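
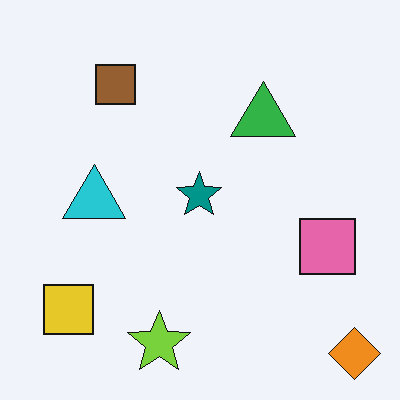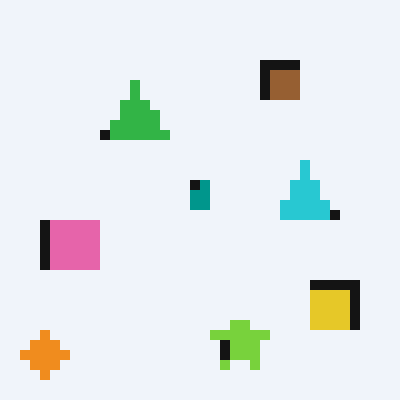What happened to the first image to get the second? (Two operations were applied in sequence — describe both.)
This is the original image flipped horizontally (left ↔ right), then coarsely pixelated.

The orange diamond is in the bottom-right of the first image and the bottom-left of the second — shapes on opposite sides of the vertical midline have swapped in a mirror flip. Shapes are reduced to large square blocks; fine edges and outlines are lost — a downscale-then-upscale (mosaic) effect.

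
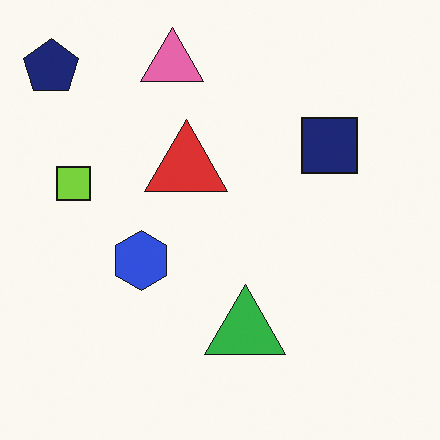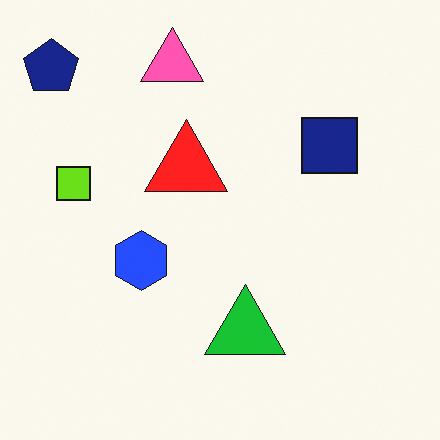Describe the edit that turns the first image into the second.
The transformation is: slightly oversaturated.

All colors are more vivid — a global saturation change.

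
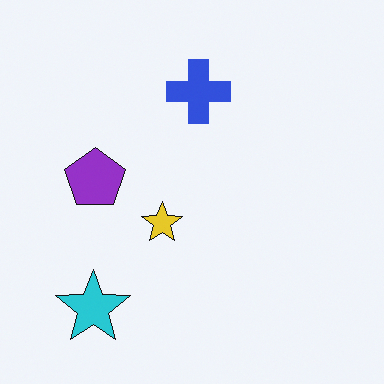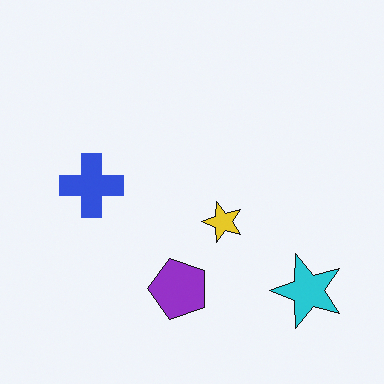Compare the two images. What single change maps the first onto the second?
The transformation is: rotated 90° counter-clockwise.

The cyan star sits in the bottom-left of the first image and the bottom-right of the second — consistent with a whole-image 90° counter-clockwise rotation.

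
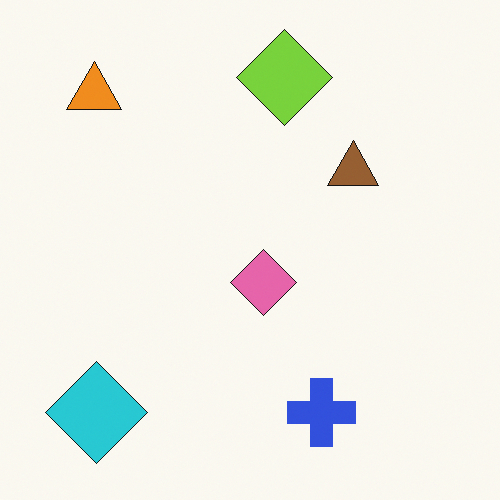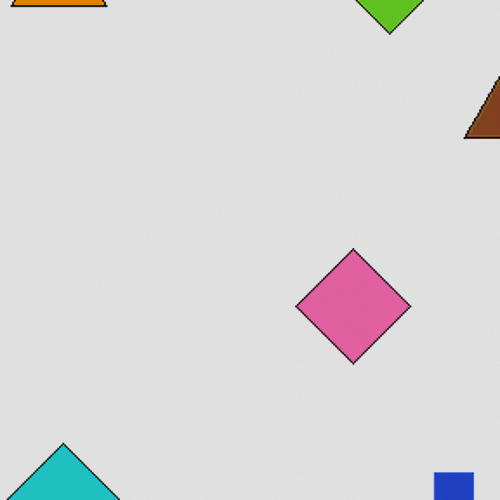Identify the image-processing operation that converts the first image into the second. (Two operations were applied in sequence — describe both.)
The image was cropped to a noticeably smaller region and rescaled, then moderately posterized.

The visible shapes are larger and the field of view is narrower; shapes near the original edges may be partly or wholly outside the frame — a crop-and-rescale. Each flat color has snapped to a coarser quantized level — most visibly, the near-white background has dropped to a flat grey.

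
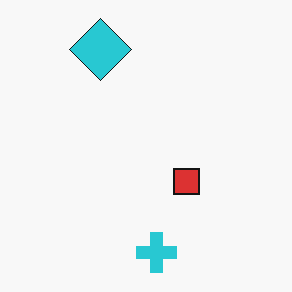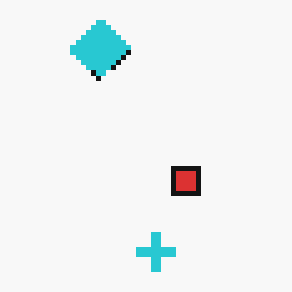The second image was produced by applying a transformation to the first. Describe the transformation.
The image was lightly pixelated (a mild mosaic effect).

Shapes are reduced to large square blocks; fine edges and outlines are lost — a downscale-then-upscale (mosaic) effect.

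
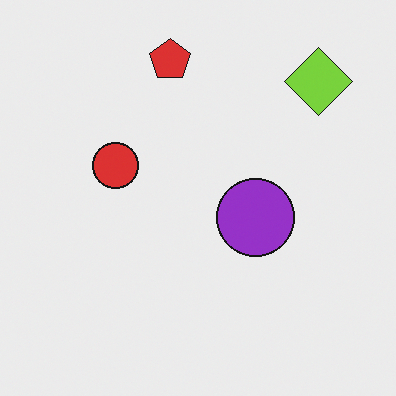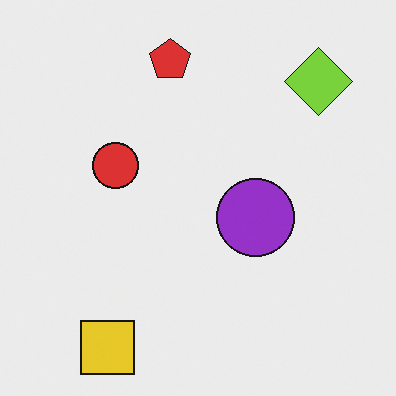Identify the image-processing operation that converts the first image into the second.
This is the original image overlaid with an additional yellow square.

A yellow square appears in the second image that is absent from the first.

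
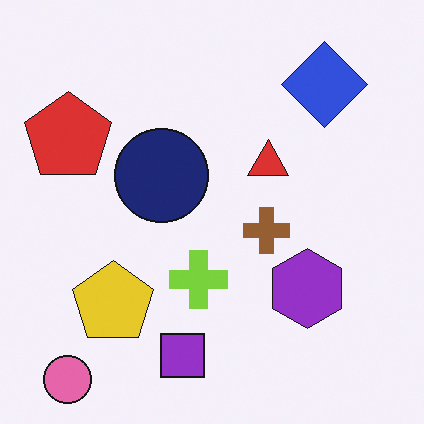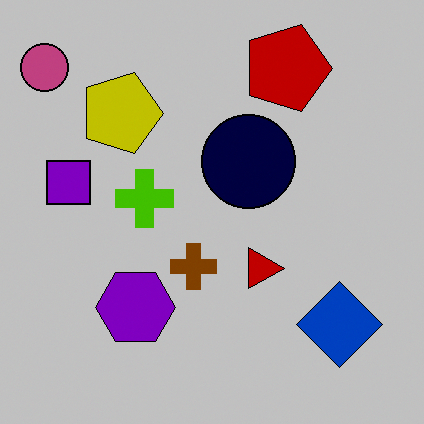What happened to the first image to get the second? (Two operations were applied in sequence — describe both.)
Rotated 90° clockwise, then aggressively posterized.

The pink circle sits in the bottom-left of the first image and the top-left of the second — consistent with a whole-image 90° clockwise rotation. Each flat color has snapped to a coarser quantized level — most visibly, the near-white background has dropped to a flat grey.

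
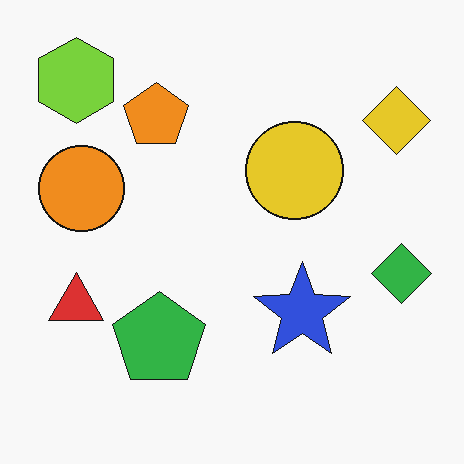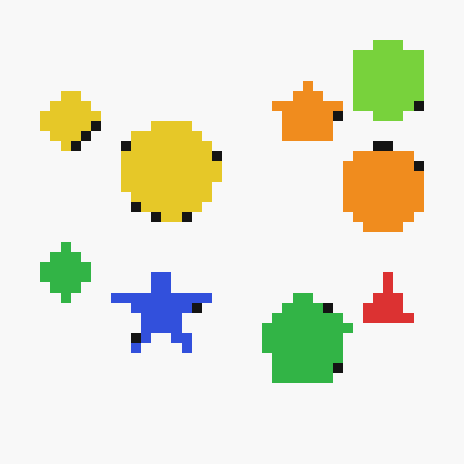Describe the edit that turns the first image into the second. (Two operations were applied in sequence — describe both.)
This is the original image heavily pixelated into large blocks, then flipped horizontally (left ↔ right).

Shapes are reduced to large square blocks; fine edges and outlines are lost — a downscale-then-upscale (mosaic) effect. The green diamond is in the right of the first image and the left of the second — shapes on opposite sides of the vertical midline have swapped in a mirror flip.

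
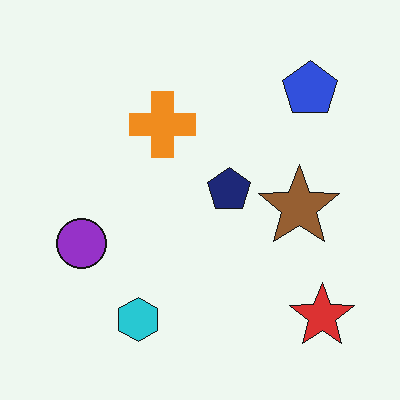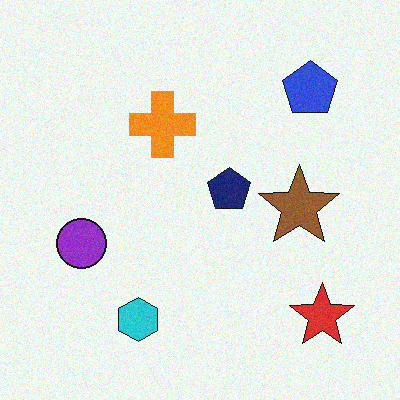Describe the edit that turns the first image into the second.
Degraded with light additive noise.

Random speckle covers the whole image, including the flat background.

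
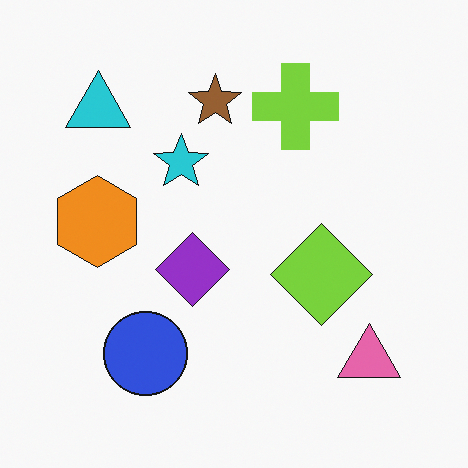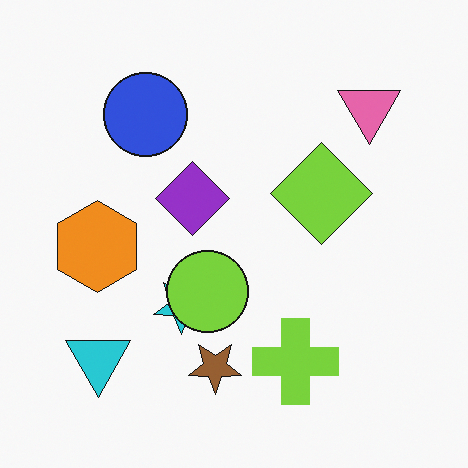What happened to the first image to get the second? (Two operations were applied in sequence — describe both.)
The image was flipped vertically (top ↔ bottom), then overlaid with an additional lime circle.

The brown star is in the top of the first image and the bottom of the second — shapes on opposite sides of the horizontal midline have swapped in a mirror flip. A lime circle appears in the second image that is absent from the first.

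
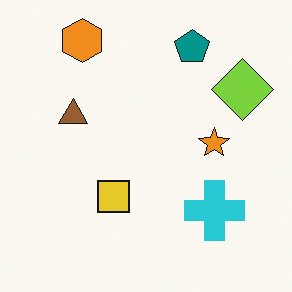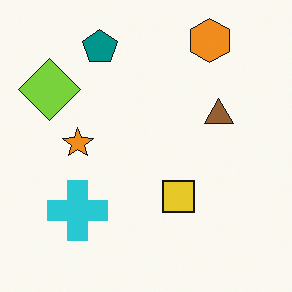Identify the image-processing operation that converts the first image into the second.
The image was flipped horizontally (left ↔ right).

The lime diamond is in the top-right of the first image and the top-left of the second — shapes on opposite sides of the vertical midline have swapped in a mirror flip.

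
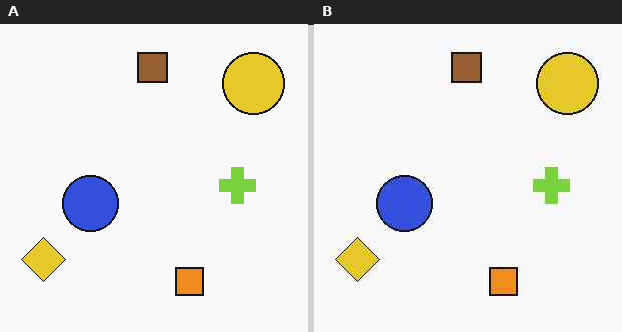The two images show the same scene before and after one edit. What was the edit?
This is the original image given moderate JPEG compression.

Blocky 8×8 compression artifacts appear around shape edges and the flat background shows ringing — characteristic JPEG degradation.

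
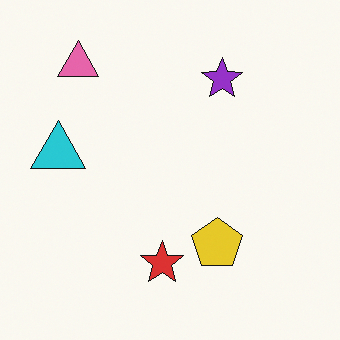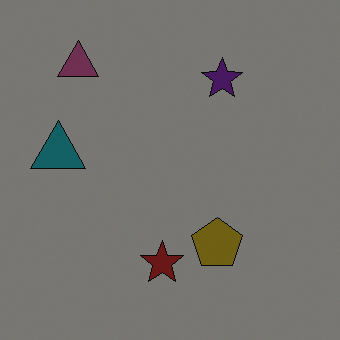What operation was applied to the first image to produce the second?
It was noticeably darkened.

Every pixel — background and shapes alike — is uniformly darkened.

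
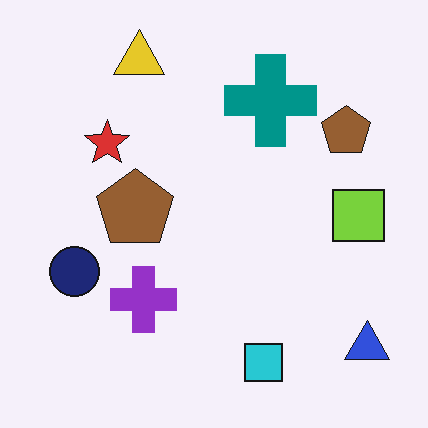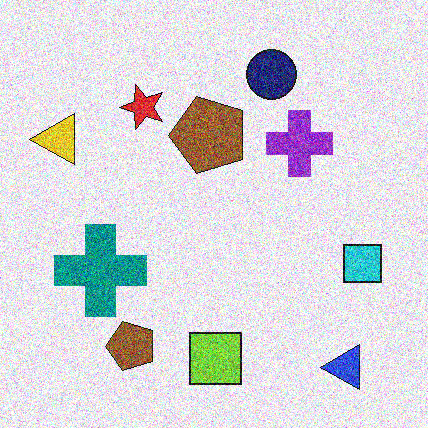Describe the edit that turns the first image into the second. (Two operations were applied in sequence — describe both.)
This is the original image degraded with strong gaussian noise, then transposed (reflected across the top-left ↔ bottom-right diagonal).

Random speckle covers the whole image, including the flat background. Shapes have swapped their row and column positions — what was in the top-right is now in the bottom-left — a diagonal reflection.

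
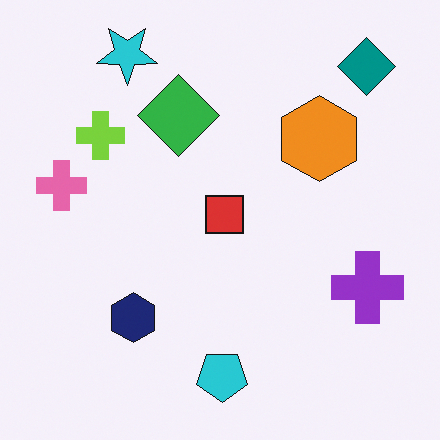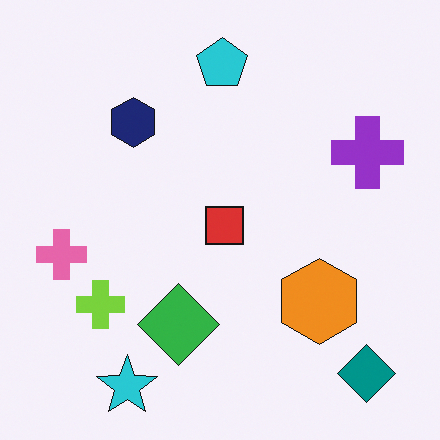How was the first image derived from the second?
The image was flipped vertically (top ↔ bottom).

The cyan star is in the bottom-left of the second image and the top-left of the first — shapes on opposite sides of the horizontal midline have swapped in a mirror flip.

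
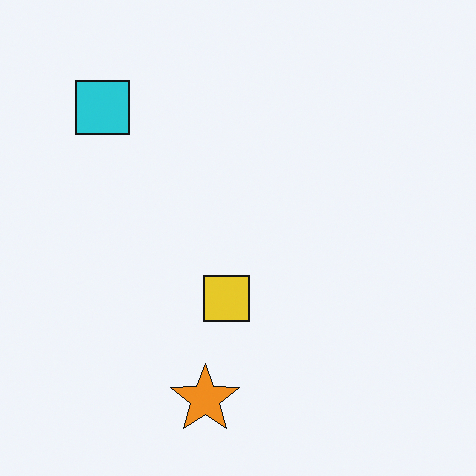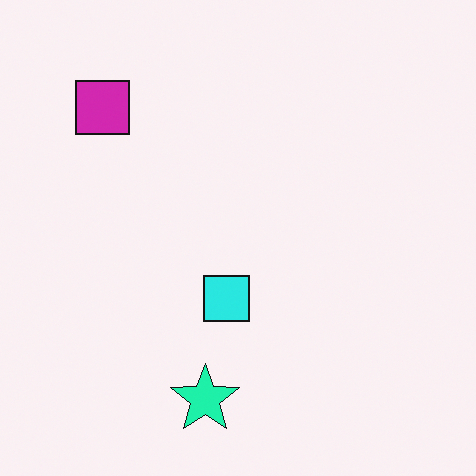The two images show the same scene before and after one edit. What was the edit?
The second image is the first hue-shifted noticeably.

Every shape's color has rotated by the same amount around the hue wheel — a uniform hue shift.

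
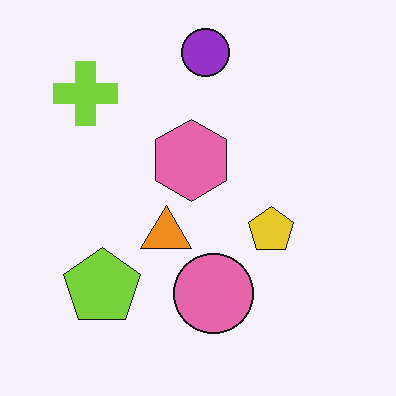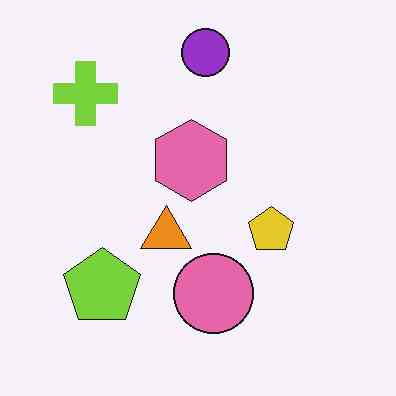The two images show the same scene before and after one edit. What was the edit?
This is the original image given moderate JPEG compression.

Blocky 8×8 compression artifacts appear around shape edges and the flat background shows ringing — characteristic JPEG degradation.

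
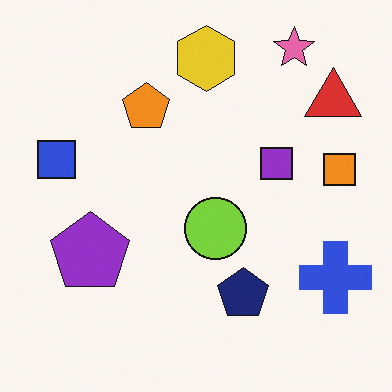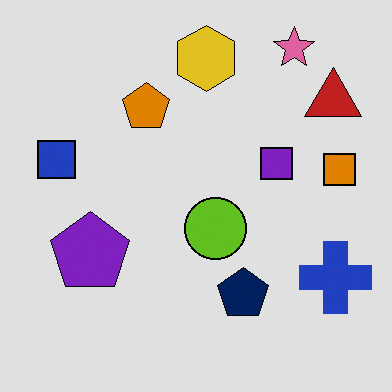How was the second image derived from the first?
The transformation is: posterized to a reduced palette.

Each flat color has snapped to a coarser quantized level — most visibly, the near-white background has dropped to a flat grey.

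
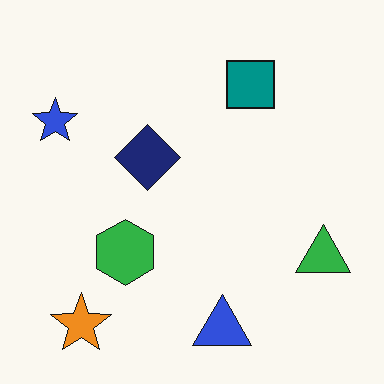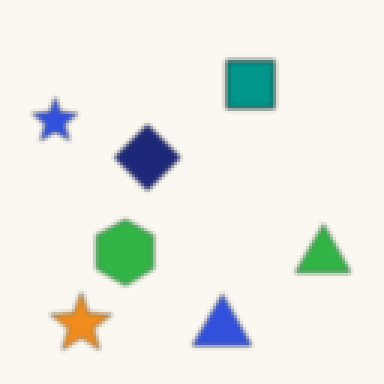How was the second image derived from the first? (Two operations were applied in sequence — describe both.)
Given a subtle gaussian blur, then lightly pixelated (a mild mosaic effect).

Shape edges and outlines are uniformly softened across the whole image. Shapes are reduced to large square blocks; fine edges and outlines are lost — a downscale-then-upscale (mosaic) effect.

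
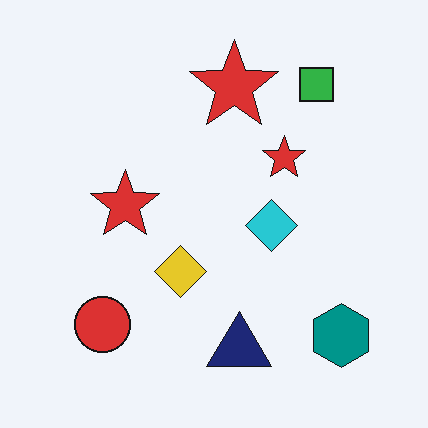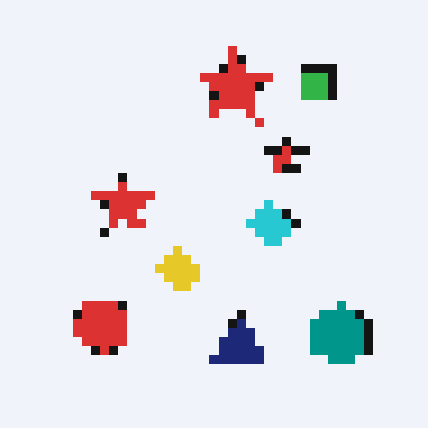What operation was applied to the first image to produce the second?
The image was heavily pixelated into large blocks.

Shapes are reduced to large square blocks; fine edges and outlines are lost — a downscale-then-upscale (mosaic) effect.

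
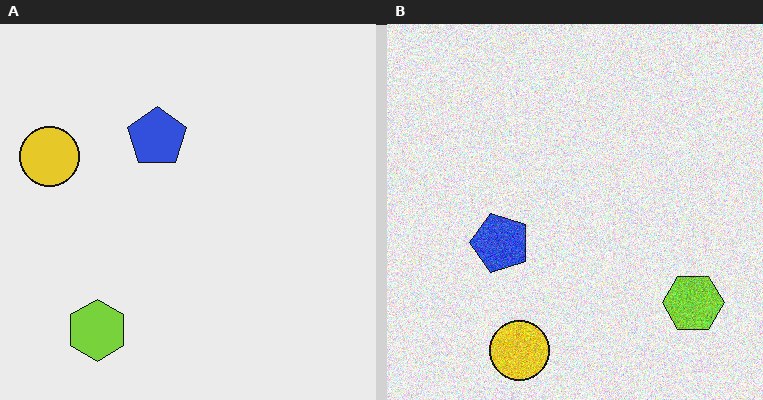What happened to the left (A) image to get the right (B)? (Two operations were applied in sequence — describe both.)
The transformation is: rotated 90° counter-clockwise, then degraded with moderate additive noise.

The yellow circle sits in the left of the left (A) image and the bottom of the right (B) — consistent with a whole-image 90° counter-clockwise rotation. Random speckle covers the whole image, including the flat background.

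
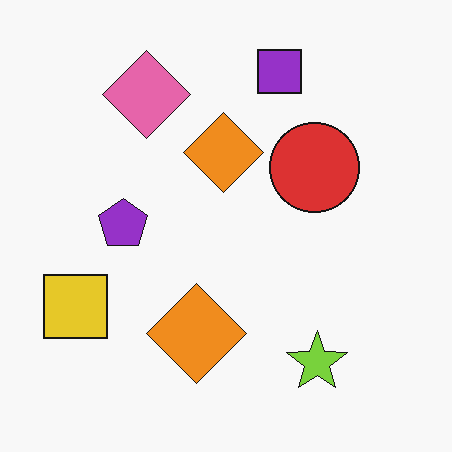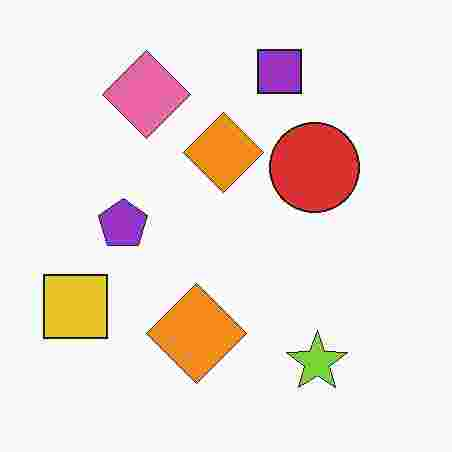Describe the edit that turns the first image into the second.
It was degraded with heavy JPEG compression.

Blocky 8×8 compression artifacts appear around shape edges and the flat background shows ringing — characteristic JPEG degradation.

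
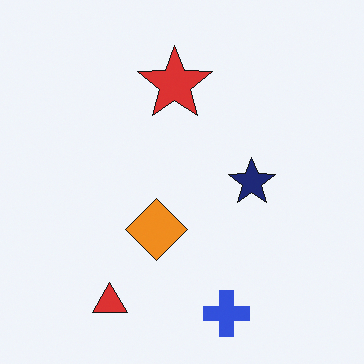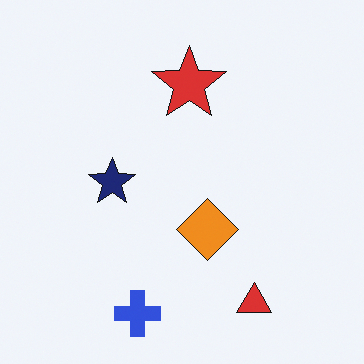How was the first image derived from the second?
The first image is the second flipped horizontally (left ↔ right).

The red triangle is in the bottom-right of the second image and the bottom-left of the first — shapes on opposite sides of the vertical midline have swapped in a mirror flip.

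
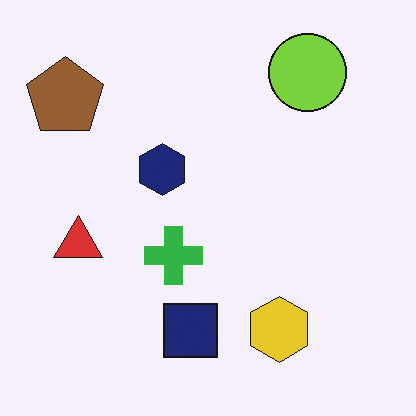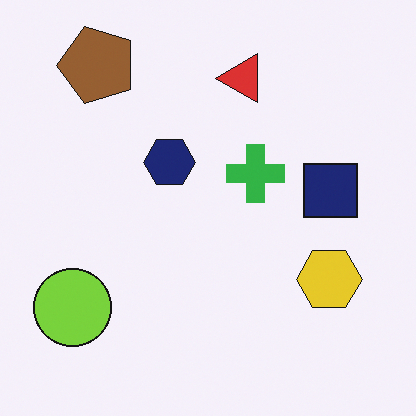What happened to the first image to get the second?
The image was transposed (reflected across the top-left ↔ bottom-right diagonal).

Shapes have swapped their row and column positions — what was in the top-right is now in the bottom-left — a diagonal reflection.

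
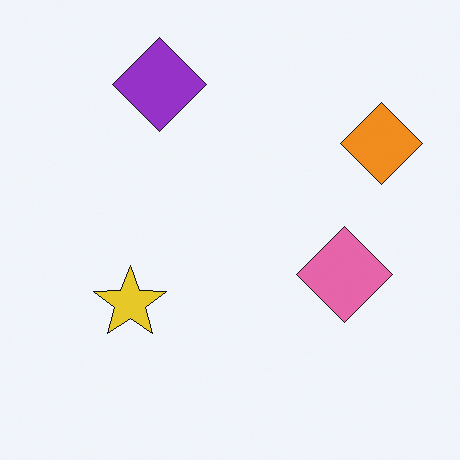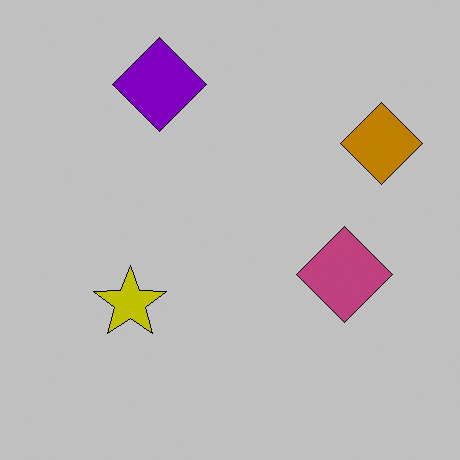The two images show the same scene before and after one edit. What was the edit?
Aggressively posterized.

Each flat color has snapped to a coarser quantized level — most visibly, the near-white background has dropped to a flat grey.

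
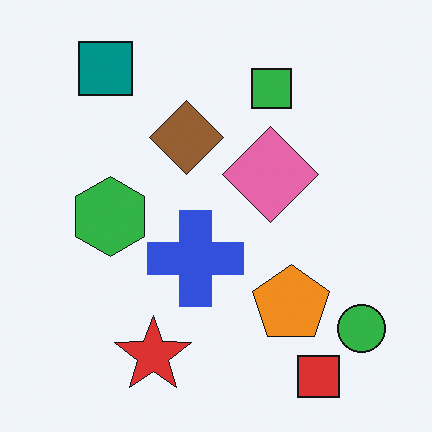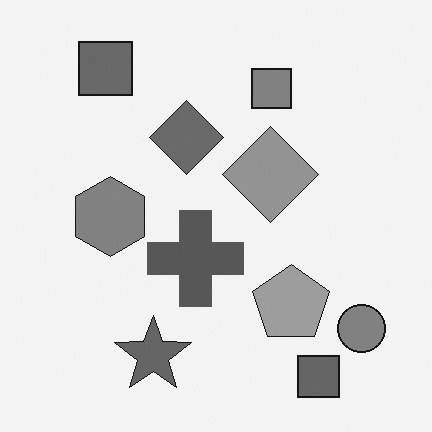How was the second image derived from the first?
The second image is the first converted to grayscale.

All color is removed — every shape is now a shade of grey.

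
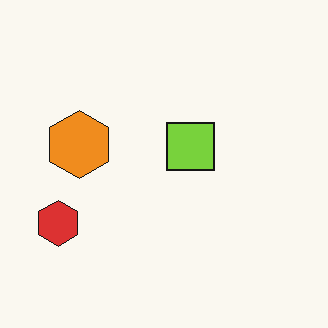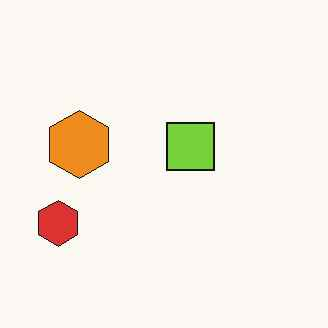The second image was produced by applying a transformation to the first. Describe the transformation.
This is the original image JPEG-compressed with visible artifacts.

Blocky 8×8 compression artifacts appear around shape edges and the flat background shows ringing — characteristic JPEG degradation.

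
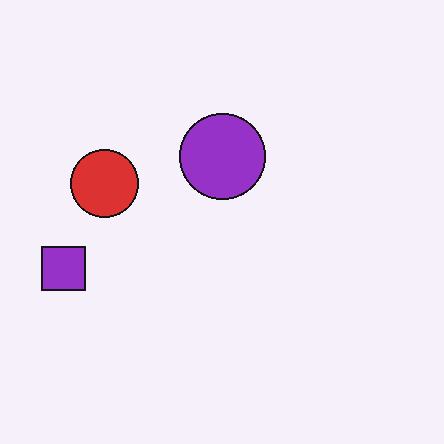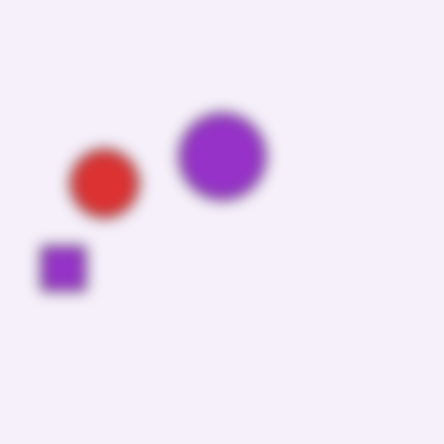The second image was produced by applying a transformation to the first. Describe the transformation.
The image was heavily blurred.

Shape edges and outlines are uniformly softened across the whole image.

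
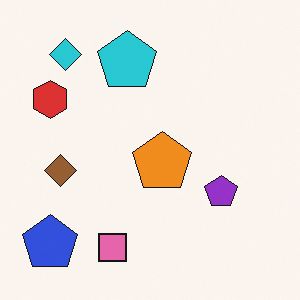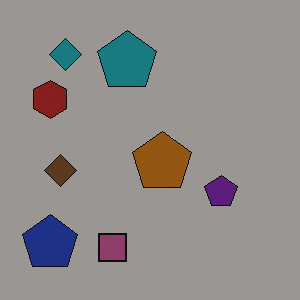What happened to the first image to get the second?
It was substantially darkened.

Every pixel — background and shapes alike — is uniformly darkened.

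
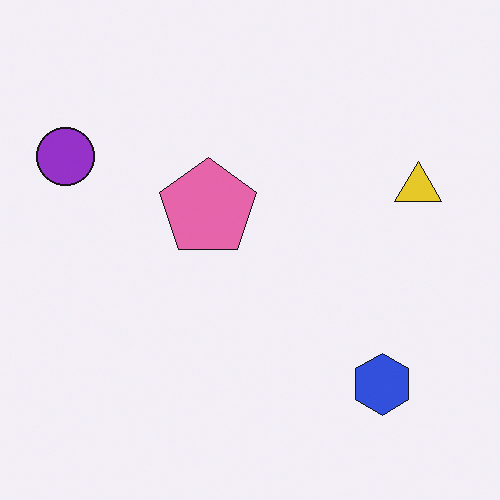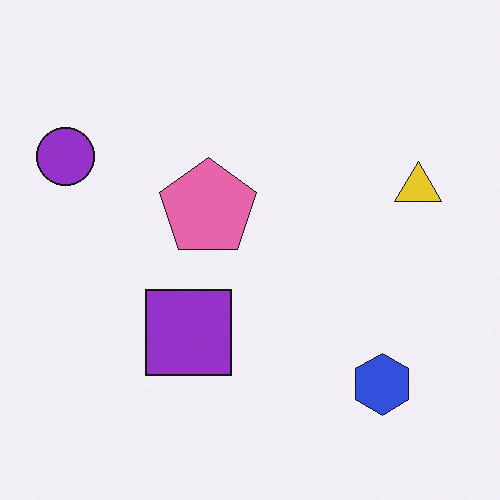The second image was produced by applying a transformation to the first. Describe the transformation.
This is the original image overlaid with an additional purple square.

A purple square appears in the second image that is absent from the first.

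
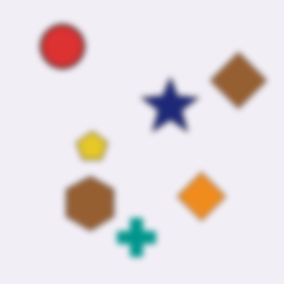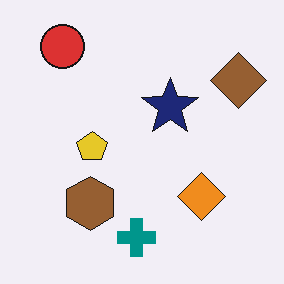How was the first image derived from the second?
The image was moderately blurred.

Shape edges and outlines are uniformly softened across the whole image.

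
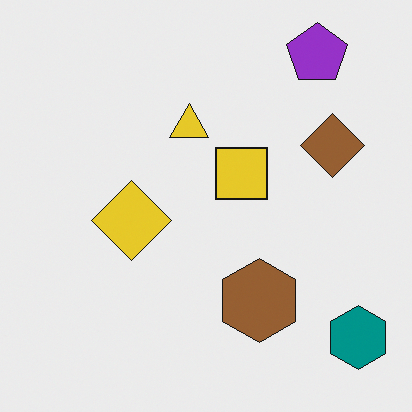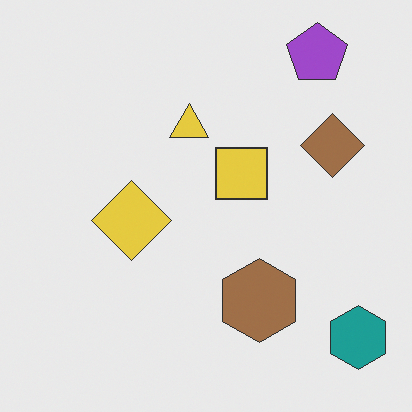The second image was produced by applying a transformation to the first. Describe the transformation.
This is the original image given slightly reduced contrast.

Tones are pushed toward mid-grey across the whole image — a global contrast change.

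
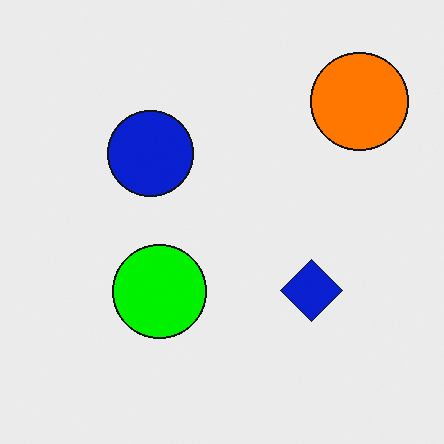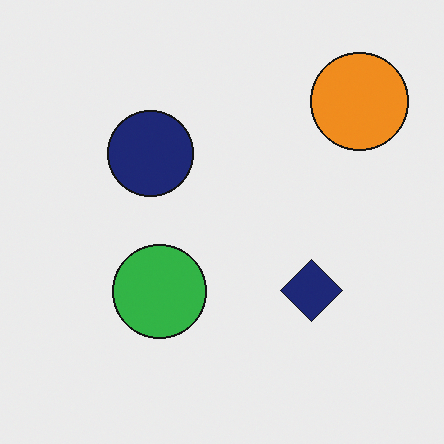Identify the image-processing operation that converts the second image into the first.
It was made much more vivid (saturation change).

All colors are more vivid — a global saturation change.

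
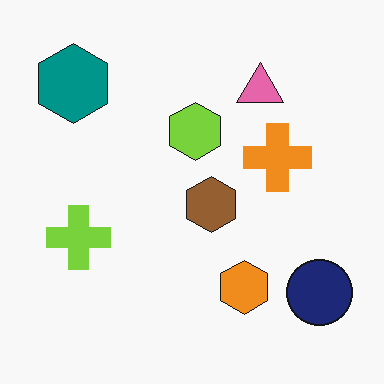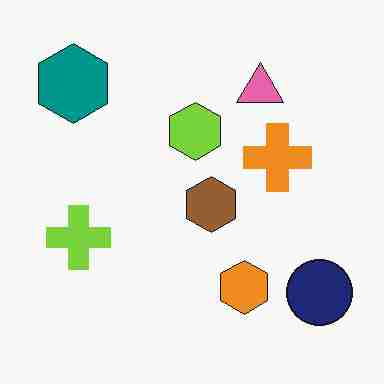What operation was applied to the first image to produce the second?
The second image is the first degraded with heavy JPEG compression.

Blocky 8×8 compression artifacts appear around shape edges and the flat background shows ringing — characteristic JPEG degradation.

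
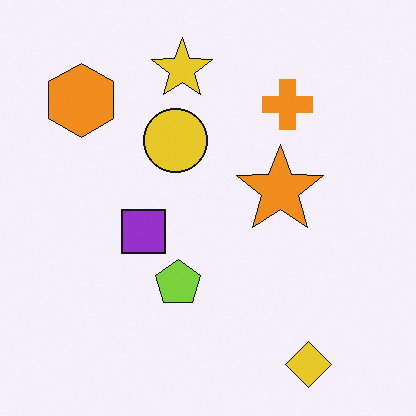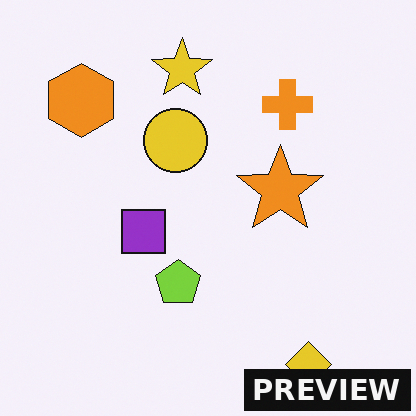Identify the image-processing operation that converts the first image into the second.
Watermarked with the text "PREVIEW" in the lower-right corner.

A dark label reading "PREVIEW" appears in the lower-right corner.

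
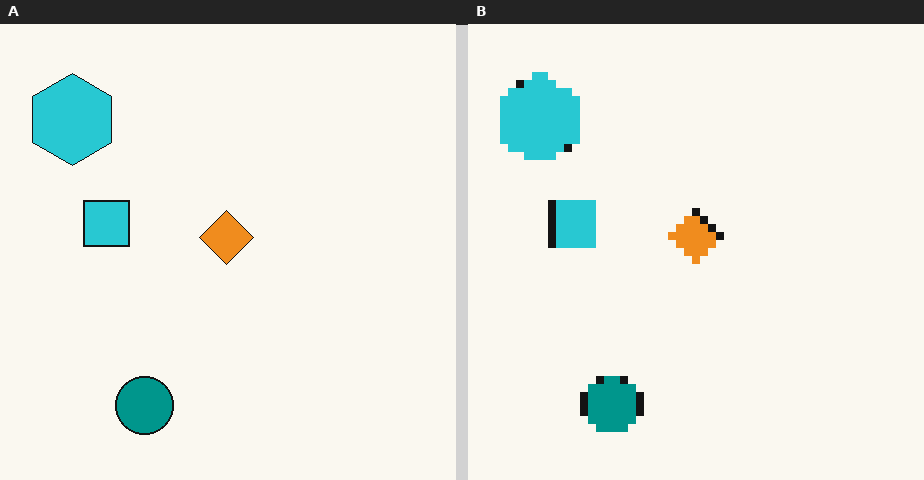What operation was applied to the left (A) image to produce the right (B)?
This is the original image pixelated into visible square blocks.

Shapes are reduced to large square blocks; fine edges and outlines are lost — a downscale-then-upscale (mosaic) effect.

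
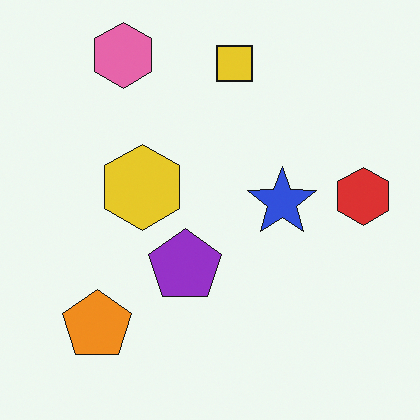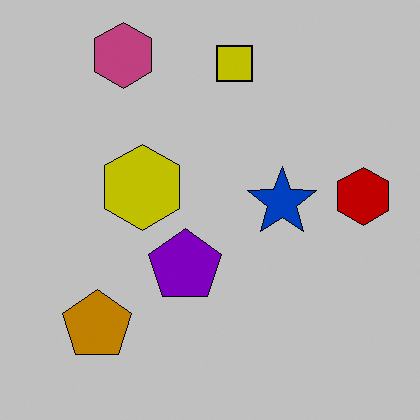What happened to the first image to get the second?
It was heavily posterized to just a handful of flat colors.

Each flat color has snapped to a coarser quantized level — most visibly, the near-white background has dropped to a flat grey.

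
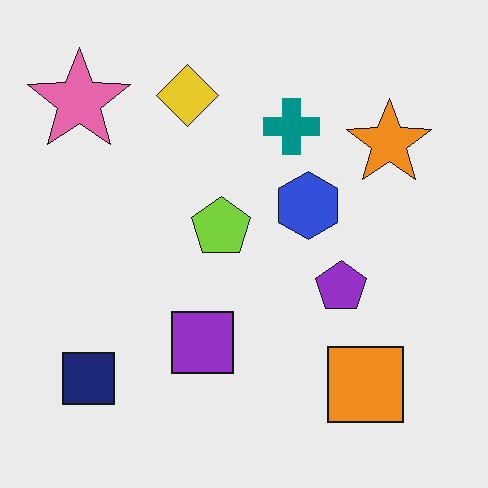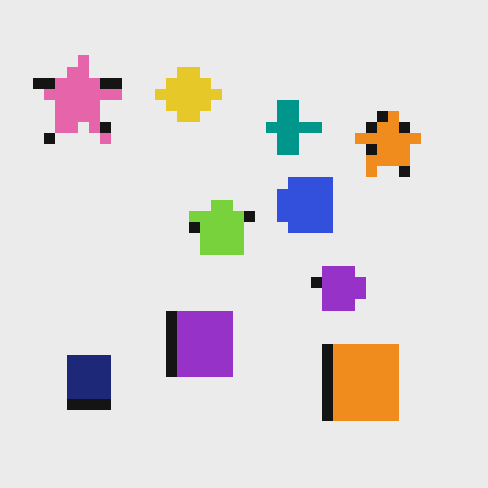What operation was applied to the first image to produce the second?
The image was coarsely pixelated.

Shapes are reduced to large square blocks; fine edges and outlines are lost — a downscale-then-upscale (mosaic) effect.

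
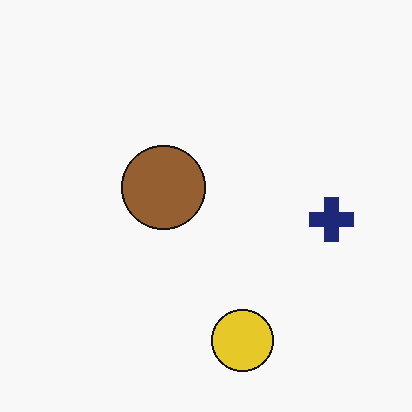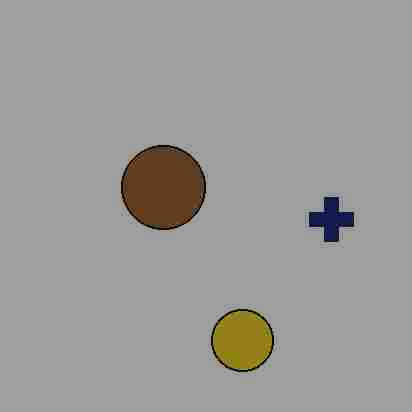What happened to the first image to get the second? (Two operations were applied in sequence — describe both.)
The second image is the first degraded with heavy JPEG compression, then darkened a lot.

Blocky 8×8 compression artifacts appear around shape edges and the flat background shows ringing — characteristic JPEG degradation. Every pixel — background and shapes alike — is uniformly darkened.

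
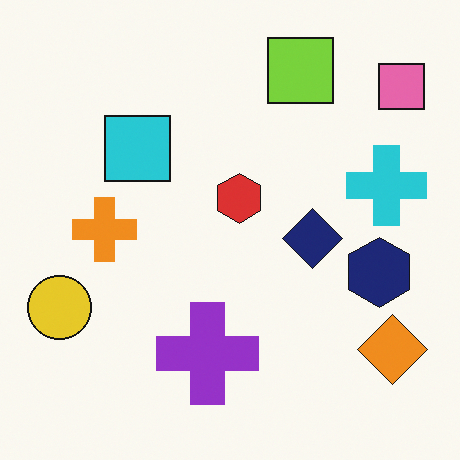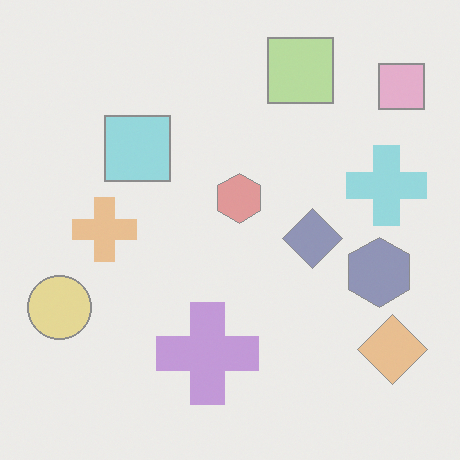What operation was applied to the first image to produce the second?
Given much lower contrast.

Tones are pushed toward mid-grey across the whole image — a global contrast change.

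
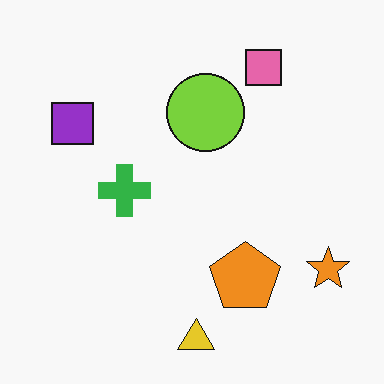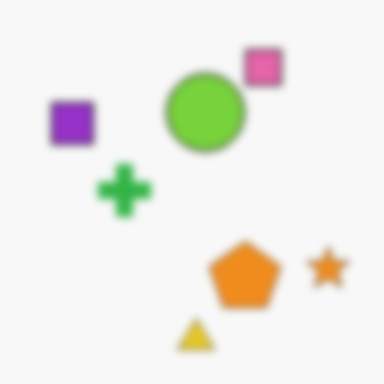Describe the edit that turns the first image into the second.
Moderately blurred.

Shape edges and outlines are uniformly softened across the whole image.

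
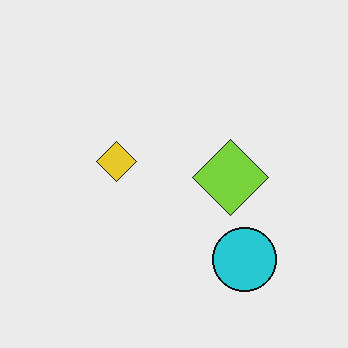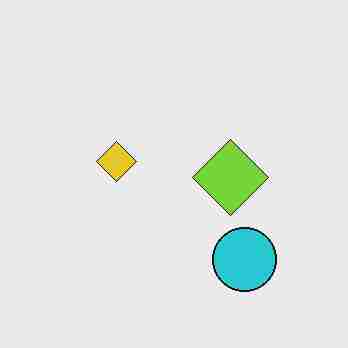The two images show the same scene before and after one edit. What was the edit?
It was heavily JPEG-compressed with obvious blocking artifacts.

Blocky 8×8 compression artifacts appear around shape edges and the flat background shows ringing — characteristic JPEG degradation.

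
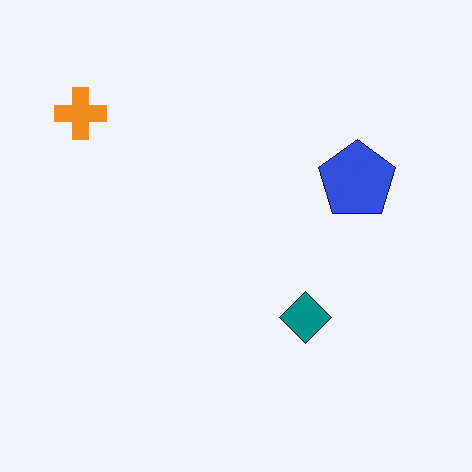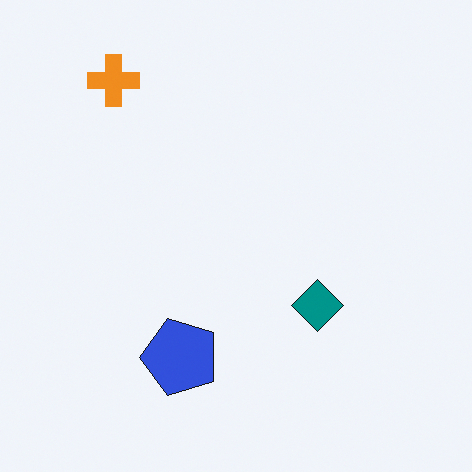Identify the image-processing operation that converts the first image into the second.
The image was transposed (reflected across the top-left ↔ bottom-right diagonal).

Shapes have swapped their row and column positions — what was in the top-right is now in the bottom-left — a diagonal reflection.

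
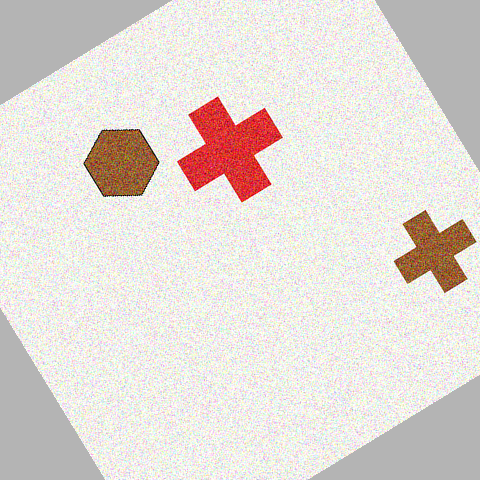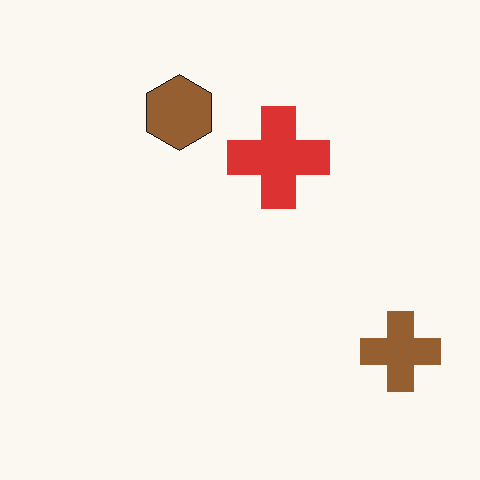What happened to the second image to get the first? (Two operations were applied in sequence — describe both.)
It was degraded with visible gaussian noise, then rotated counter-clockwise by a large amount — several tens of degrees.

Random speckle covers the whole image, including the flat background. Every shape is tilted by the same angle and the image corners show triangular fill wedges — a whole-image rotation by a non-right angle.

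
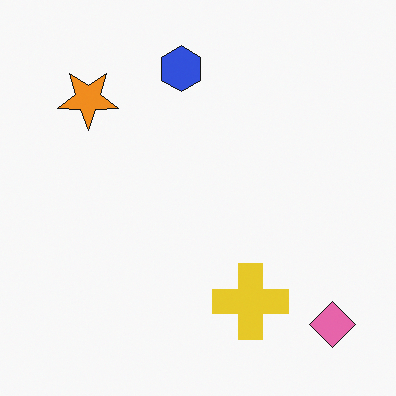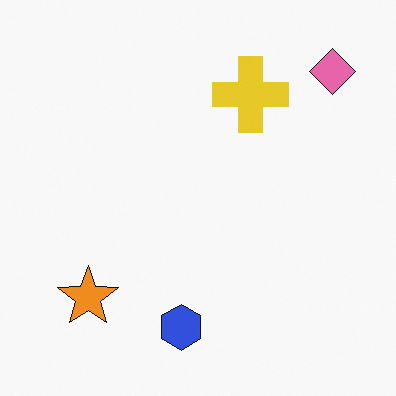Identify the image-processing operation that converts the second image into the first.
It was flipped vertically (top ↔ bottom).

The blue hexagon is in the bottom of the second image and the top of the first — shapes on opposite sides of the horizontal midline have swapped in a mirror flip.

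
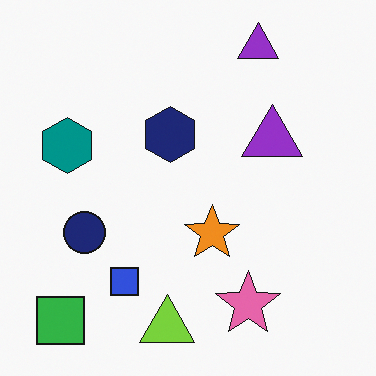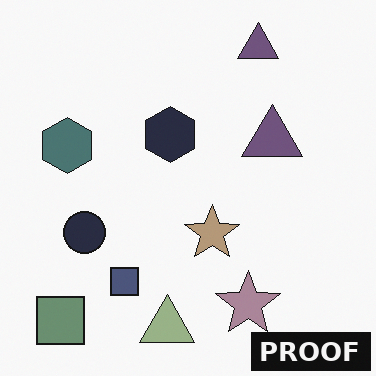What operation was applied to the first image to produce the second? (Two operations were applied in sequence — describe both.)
The image was made much more muted (saturation change), then watermarked with the text "PROOF" in the lower-right corner.

All colors are more muted and greyish — a global saturation change. A dark label reading "PROOF" appears in the lower-right corner.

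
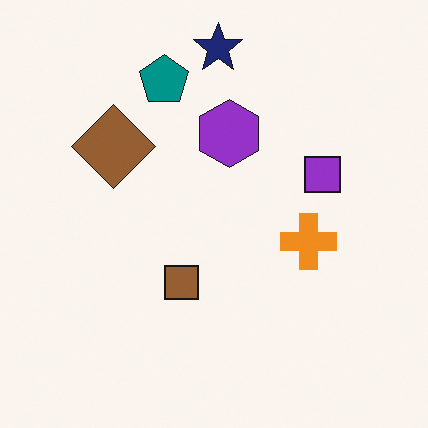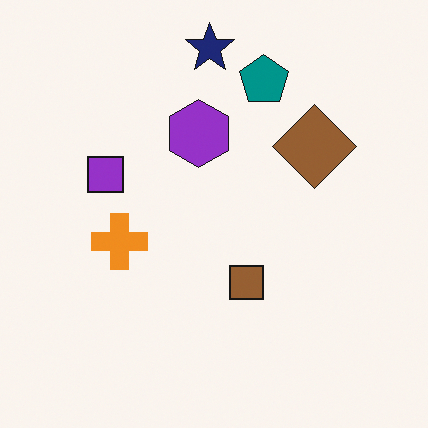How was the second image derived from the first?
It was flipped horizontally (left ↔ right).

The purple square is in the right of the first image and the left of the second — shapes on opposite sides of the vertical midline have swapped in a mirror flip.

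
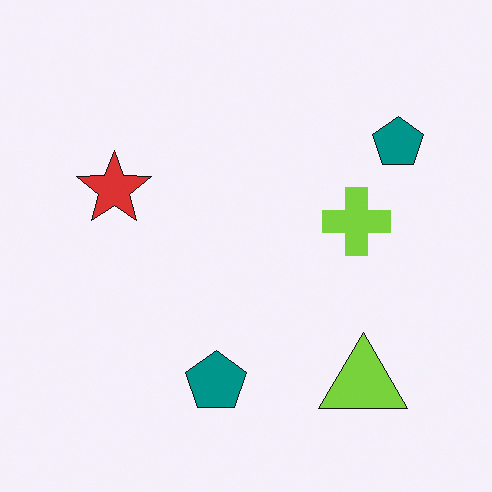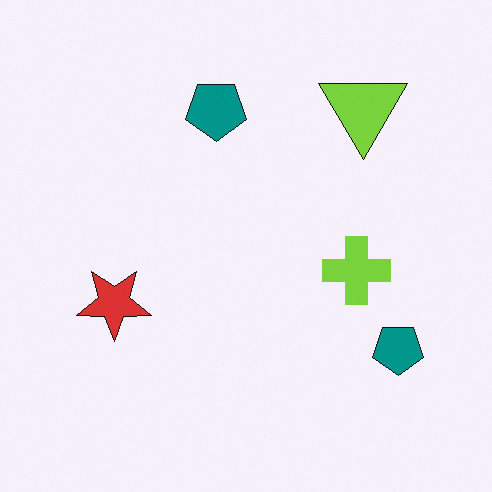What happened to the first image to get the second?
The image was flipped vertically (top ↔ bottom).

The lime triangle is in the bottom-right of the first image and the top-right of the second — shapes on opposite sides of the horizontal midline have swapped in a mirror flip.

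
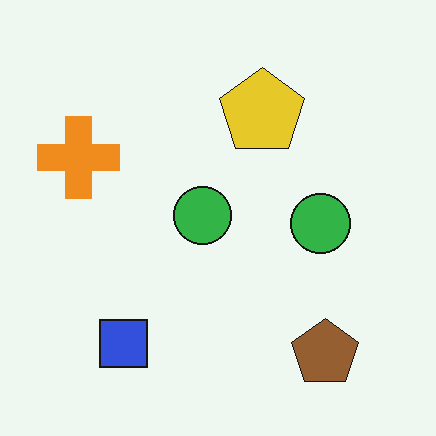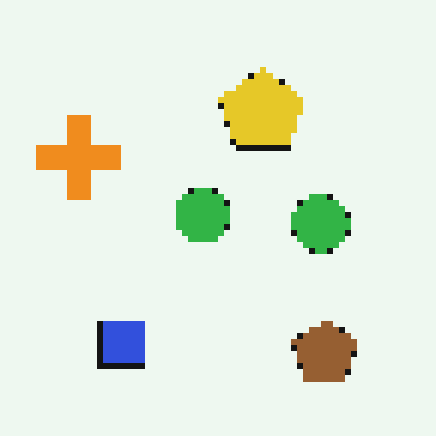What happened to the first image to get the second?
The second image is the first moderately pixelated.

Shapes are reduced to large square blocks; fine edges and outlines are lost — a downscale-then-upscale (mosaic) effect.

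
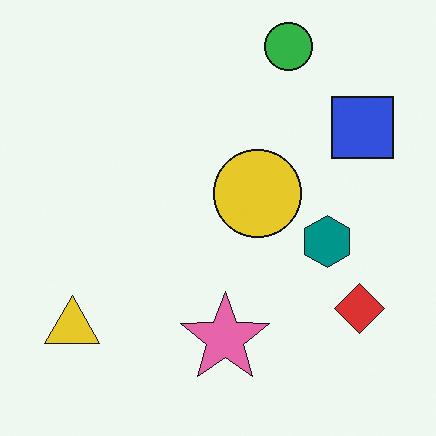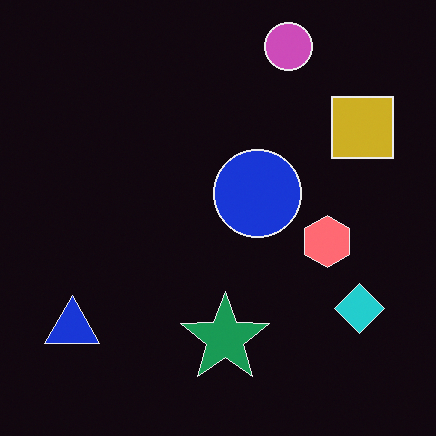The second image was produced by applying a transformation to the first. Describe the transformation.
Color-inverted (negative).

The light background has become dark and every shape's color is its complement — a photographic negative.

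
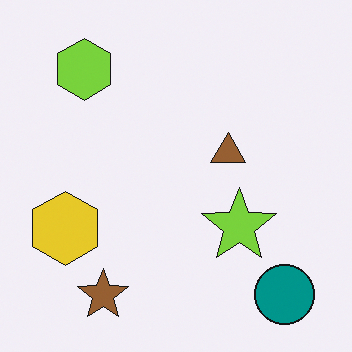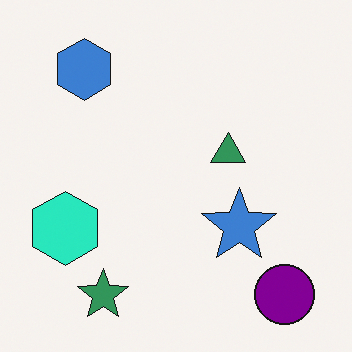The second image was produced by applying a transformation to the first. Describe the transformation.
This is the original image hue-shifted by a moderate amount.

Every shape's color has rotated by the same amount around the hue wheel — a uniform hue shift.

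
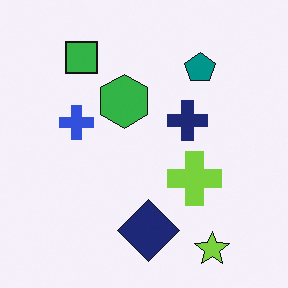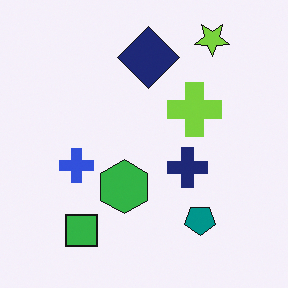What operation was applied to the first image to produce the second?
The second image is the first flipped vertically (top ↔ bottom).

The lime star is in the bottom-right of the first image and the top-right of the second — shapes on opposite sides of the horizontal midline have swapped in a mirror flip.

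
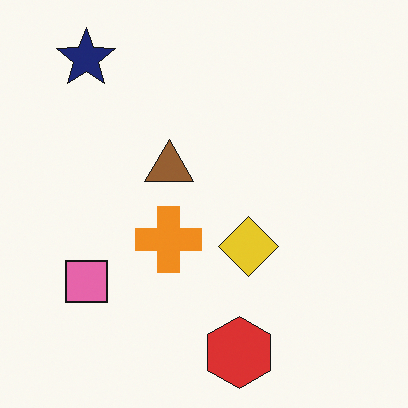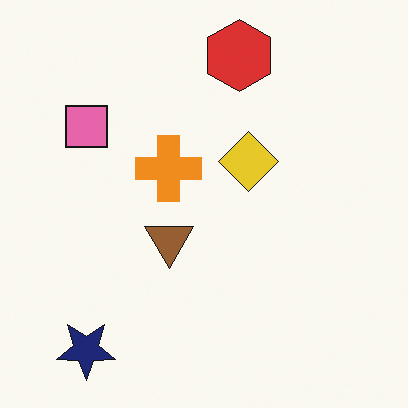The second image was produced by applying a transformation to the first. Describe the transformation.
The image was flipped vertically (top ↔ bottom).

The red hexagon is in the bottom of the first image and the top of the second — shapes on opposite sides of the horizontal midline have swapped in a mirror flip.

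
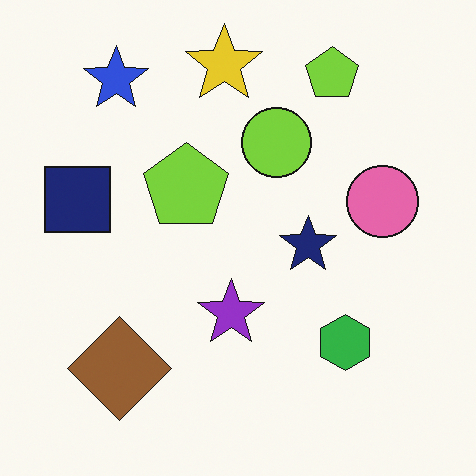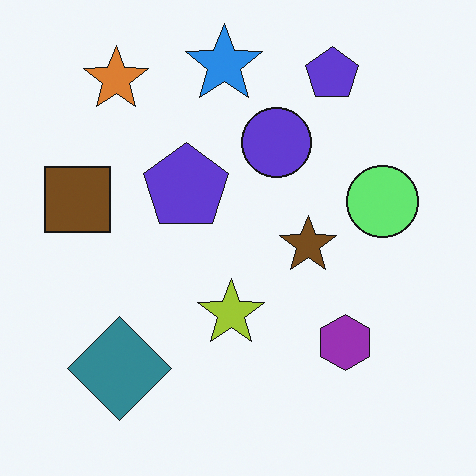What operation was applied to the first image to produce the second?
The transformation is: hue-shifted through roughly half the color wheel.

Every shape's color has rotated by the same amount around the hue wheel — a uniform hue shift.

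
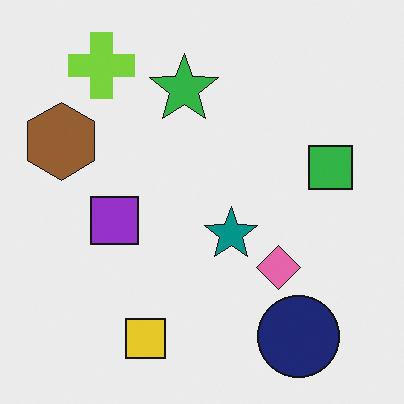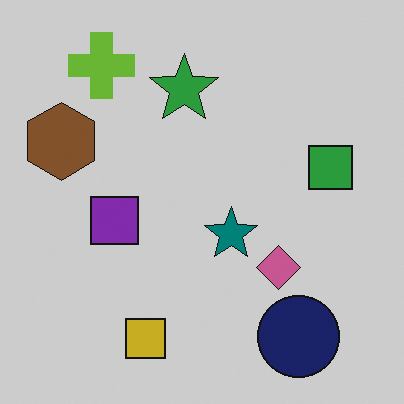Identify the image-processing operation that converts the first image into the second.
This is the original image slightly darkened.

Every pixel — background and shapes alike — is uniformly darkened.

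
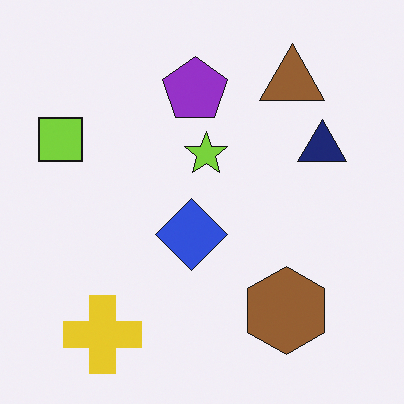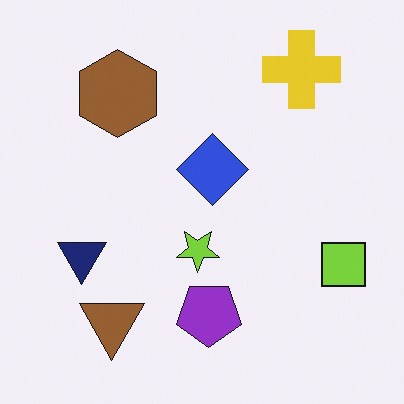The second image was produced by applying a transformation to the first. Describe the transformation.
The image was rotated 180°.

The yellow cross sits in the bottom-left of the first image and the top-right of the second — consistent with a whole-image 180° rotation.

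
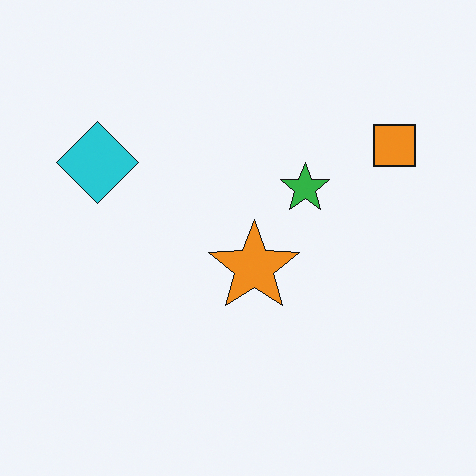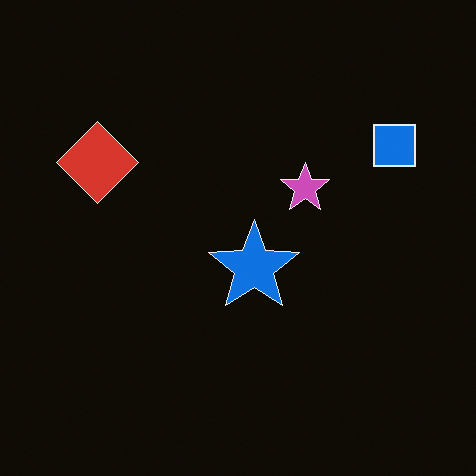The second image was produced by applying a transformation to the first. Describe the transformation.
It was color-inverted (negative).

The light background has become dark and every shape's color is its complement — a photographic negative.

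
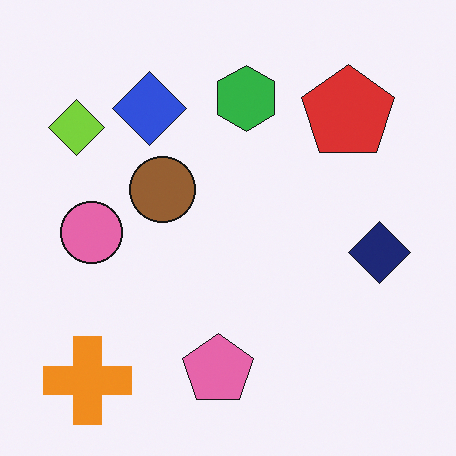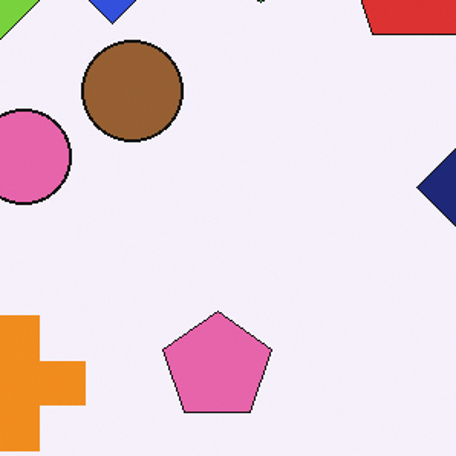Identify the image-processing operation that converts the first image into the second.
This is the original image cropped to a modestly smaller region and rescaled.

The visible shapes are larger and the field of view is narrower; shapes near the original edges may be partly or wholly outside the frame — a crop-and-rescale.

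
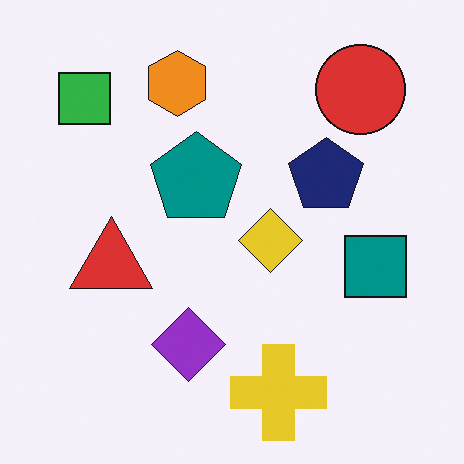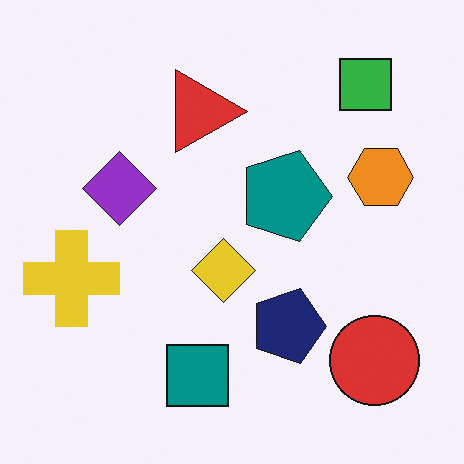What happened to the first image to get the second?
This is the original image rotated 90° clockwise.

The green square sits in the top-left of the first image and the top-right of the second — consistent with a whole-image 90° clockwise rotation.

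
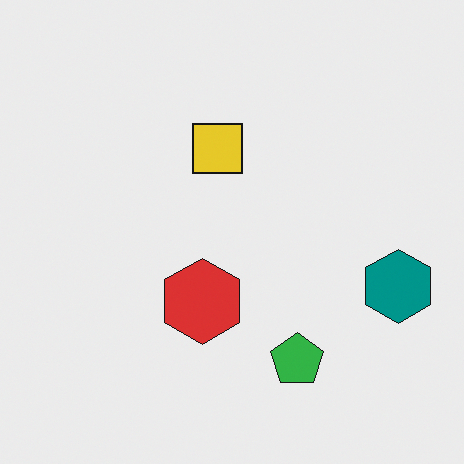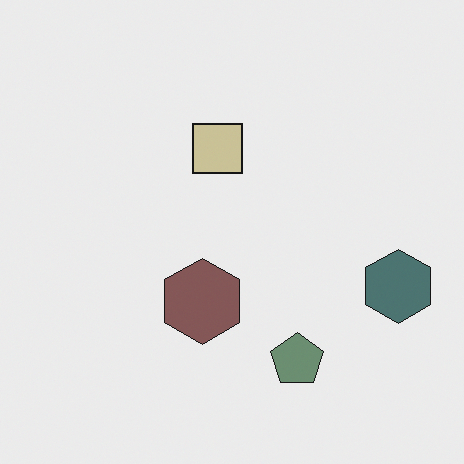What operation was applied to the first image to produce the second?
The second image is the first made much more muted (saturation change).

All colors are more muted and greyish — a global saturation change.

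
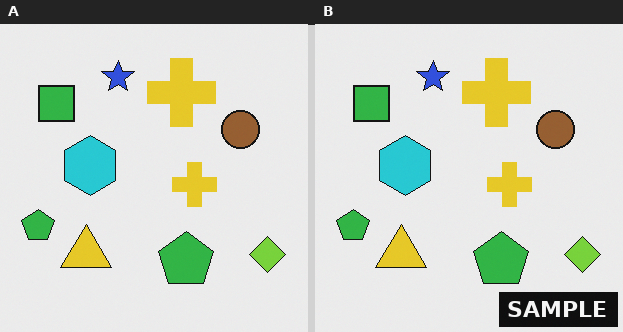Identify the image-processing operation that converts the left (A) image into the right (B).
Watermarked with the text "SAMPLE" in the lower-right corner.

A dark label reading "SAMPLE" appears in the lower-right corner.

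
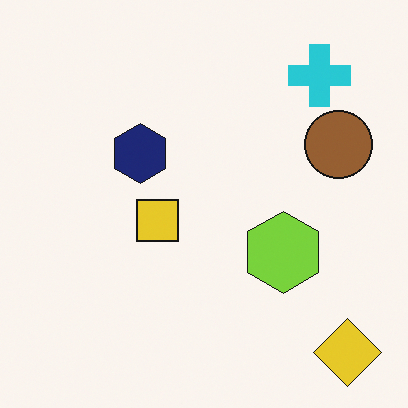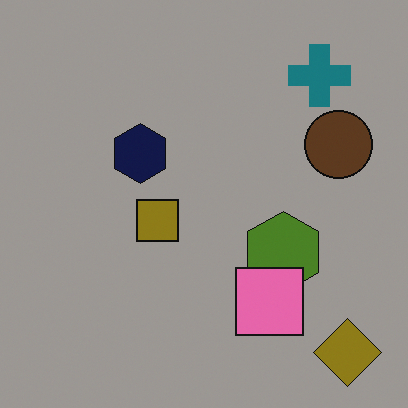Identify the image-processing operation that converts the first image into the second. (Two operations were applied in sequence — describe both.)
The transformation is: darkened a lot, then overlaid with an additional pink square.

Every pixel — background and shapes alike — is uniformly darkened. A pink square appears in the second image that is absent from the first.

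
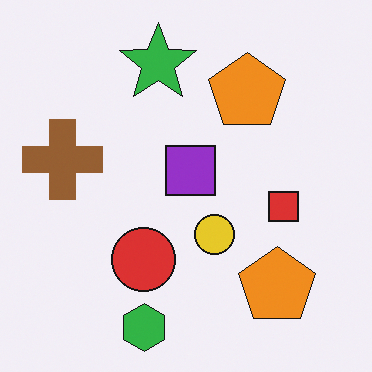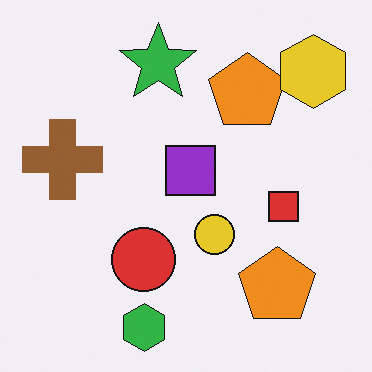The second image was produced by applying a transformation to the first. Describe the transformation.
This is the original image overlaid with an additional yellow hexagon.

A yellow hexagon appears in the second image that is absent from the first.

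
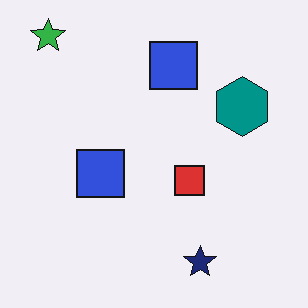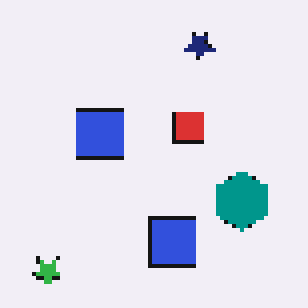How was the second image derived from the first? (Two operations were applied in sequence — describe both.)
The second image is the first flipped vertically (top ↔ bottom), then mildly pixelated.

The green star is in the top-left of the first image and the bottom-left of the second — shapes on opposite sides of the horizontal midline have swapped in a mirror flip. Shapes are reduced to large square blocks; fine edges and outlines are lost — a downscale-then-upscale (mosaic) effect.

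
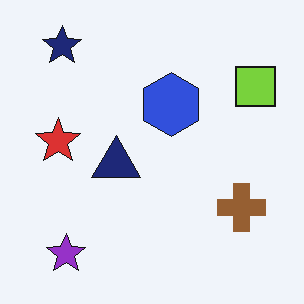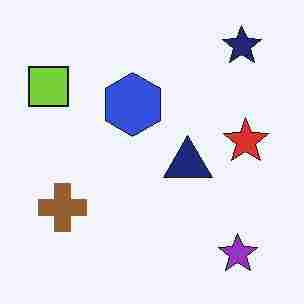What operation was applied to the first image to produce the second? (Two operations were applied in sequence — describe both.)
The second image is the first degraded with heavy JPEG compression, then flipped horizontally (left ↔ right).

Blocky 8×8 compression artifacts appear around shape edges and the flat background shows ringing — characteristic JPEG degradation. The lime square is in the top-right of the first image and the top-left of the second — shapes on opposite sides of the vertical midline have swapped in a mirror flip.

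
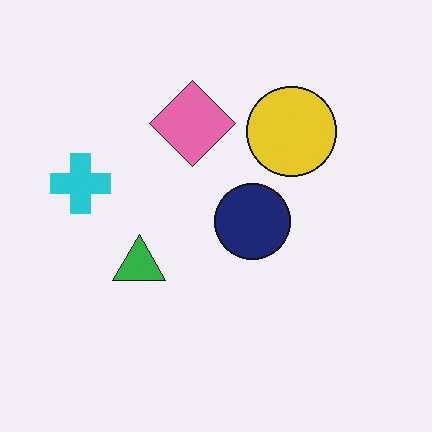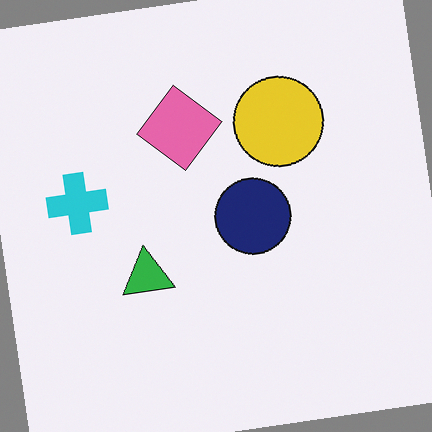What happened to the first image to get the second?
Rotated counter-clockwise by a few degrees.

Every shape is tilted by the same angle and the image corners show triangular fill wedges — a whole-image rotation by a non-right angle.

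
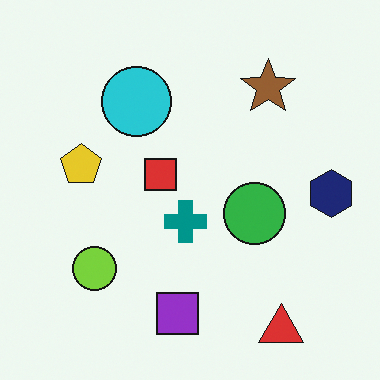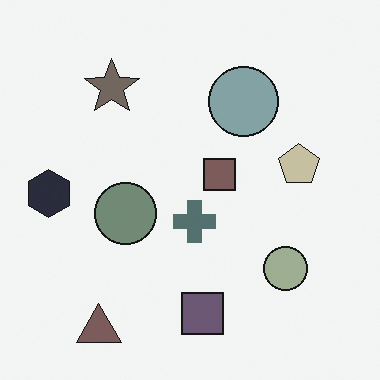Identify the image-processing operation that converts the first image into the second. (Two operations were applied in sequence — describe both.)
Flipped horizontally (left ↔ right), then made much more muted (saturation change).

The navy hexagon is in the right of the first image and the left of the second — shapes on opposite sides of the vertical midline have swapped in a mirror flip. All colors are more muted and greyish — a global saturation change.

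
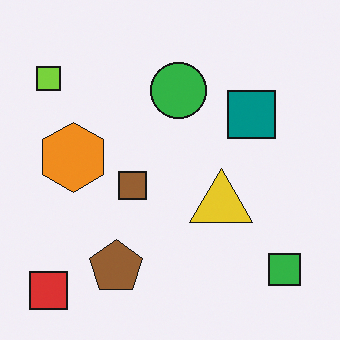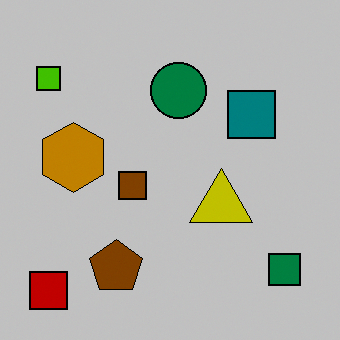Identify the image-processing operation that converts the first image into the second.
This is the original image heavily posterized to just a handful of flat colors.

Each flat color has snapped to a coarser quantized level — most visibly, the near-white background has dropped to a flat grey.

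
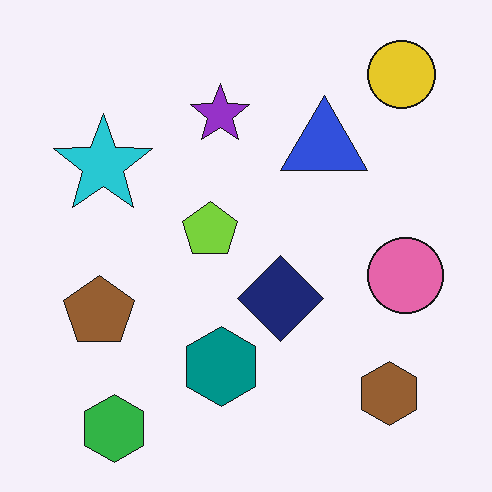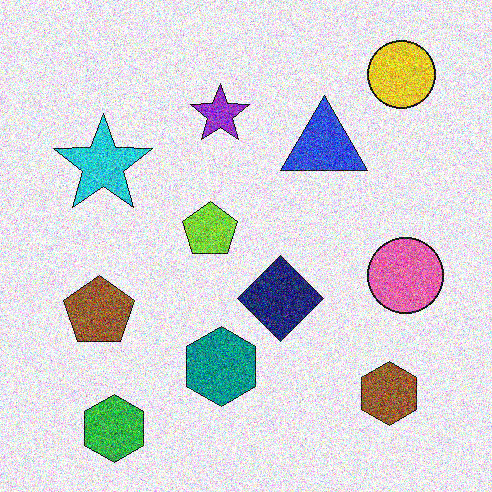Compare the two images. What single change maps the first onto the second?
It was degraded with heavy additive noise.

Random speckle covers the whole image, including the flat background.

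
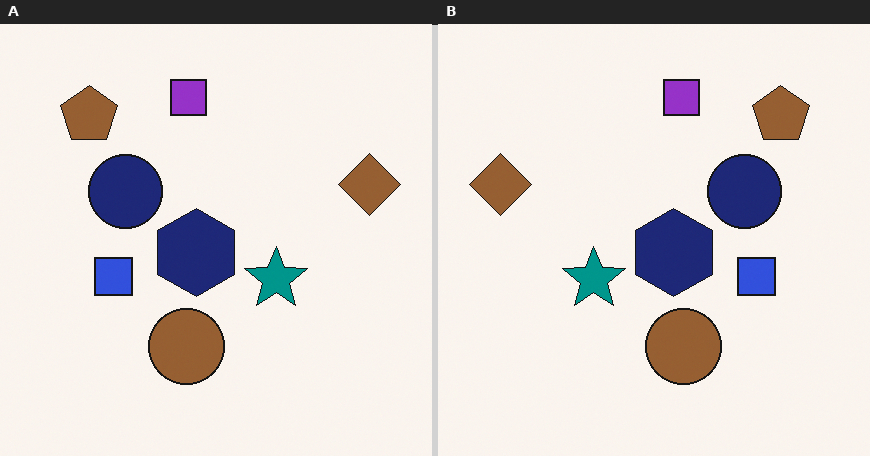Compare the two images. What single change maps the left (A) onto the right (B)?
The right (B) image is the left (A) flipped horizontally (left ↔ right).

The brown diamond is in the right of the left (A) image and the left of the right (B) — shapes on opposite sides of the vertical midline have swapped in a mirror flip.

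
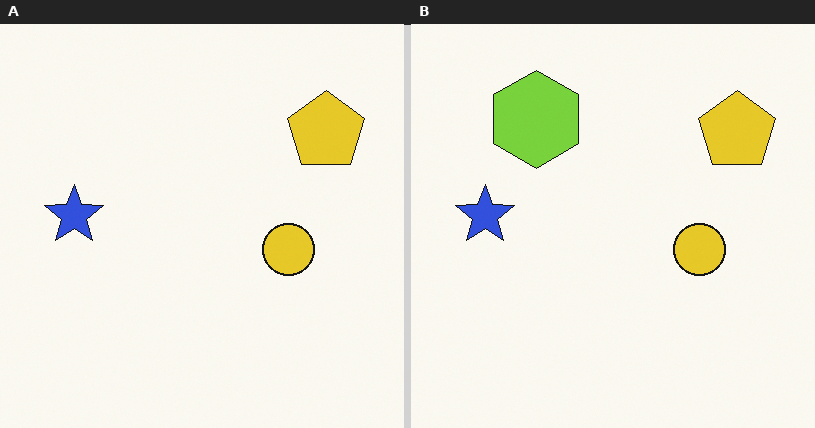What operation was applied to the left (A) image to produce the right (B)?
The image was overlaid with an additional lime hexagon.

A lime hexagon appears in the right (B) image that is absent from the left (A).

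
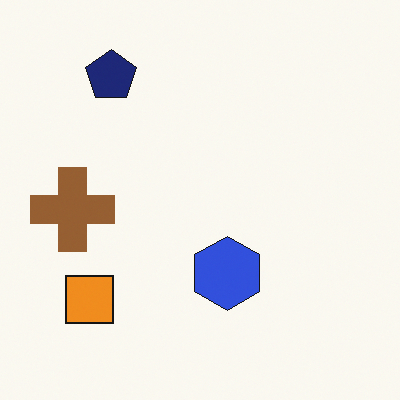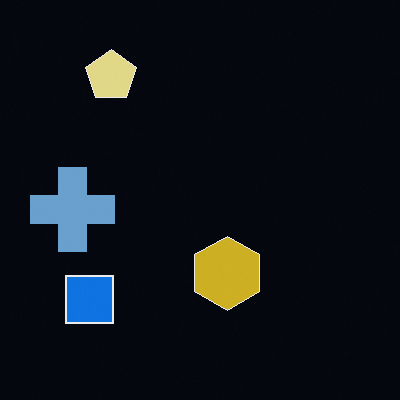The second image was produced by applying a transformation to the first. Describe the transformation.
It was color-inverted (negative).

The light background has become dark and every shape's color is its complement — a photographic negative.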